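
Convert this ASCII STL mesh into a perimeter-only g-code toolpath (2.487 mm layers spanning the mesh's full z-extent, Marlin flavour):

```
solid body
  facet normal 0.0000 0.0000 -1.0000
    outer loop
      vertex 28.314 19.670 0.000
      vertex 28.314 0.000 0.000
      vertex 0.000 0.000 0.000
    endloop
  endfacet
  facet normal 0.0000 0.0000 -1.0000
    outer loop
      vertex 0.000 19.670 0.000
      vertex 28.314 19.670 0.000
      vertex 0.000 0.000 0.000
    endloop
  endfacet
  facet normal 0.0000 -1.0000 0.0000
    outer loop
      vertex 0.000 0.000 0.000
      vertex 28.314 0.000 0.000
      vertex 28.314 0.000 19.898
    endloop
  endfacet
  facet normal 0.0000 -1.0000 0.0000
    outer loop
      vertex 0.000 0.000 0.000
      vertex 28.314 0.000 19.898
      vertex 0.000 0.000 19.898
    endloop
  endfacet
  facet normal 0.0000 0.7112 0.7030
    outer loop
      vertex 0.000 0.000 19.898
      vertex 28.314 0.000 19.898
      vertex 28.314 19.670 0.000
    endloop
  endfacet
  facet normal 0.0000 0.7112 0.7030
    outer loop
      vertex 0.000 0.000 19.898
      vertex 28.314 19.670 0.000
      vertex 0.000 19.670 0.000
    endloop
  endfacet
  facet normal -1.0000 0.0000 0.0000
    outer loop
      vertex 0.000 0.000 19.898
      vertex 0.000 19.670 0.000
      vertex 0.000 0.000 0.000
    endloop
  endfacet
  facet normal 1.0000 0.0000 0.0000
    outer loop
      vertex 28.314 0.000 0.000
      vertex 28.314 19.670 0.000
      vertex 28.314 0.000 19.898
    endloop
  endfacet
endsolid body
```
; perimeter-only toolpath
G21 ; units = mm
G90 ; absolute positioning
G28 ; home
; layer 1
G0 Z2.487
G0 X0.000 Y0.000
G1 X28.314 Y0.000
G1 X28.314 Y17.211
G1 X0.000 Y17.211
G1 X0.000 Y0.000
; layer 2
G0 Z4.974
G0 X0.000 Y0.000
G1 X28.314 Y0.000
G1 X28.314 Y14.753
G1 X0.000 Y14.753
G1 X0.000 Y0.000
; layer 3
G0 Z7.462
G0 X0.000 Y0.000
G1 X28.314 Y0.000
G1 X28.314 Y12.294
G1 X0.000 Y12.294
G1 X0.000 Y0.000
; layer 4
G0 Z9.949
G0 X0.000 Y0.000
G1 X28.314 Y0.000
G1 X28.314 Y9.835
G1 X0.000 Y9.835
G1 X0.000 Y0.000
; layer 5
G0 Z12.436
G0 X0.000 Y0.000
G1 X28.314 Y0.000
G1 X28.314 Y7.376
G1 X0.000 Y7.376
G1 X0.000 Y0.000
; layer 6
G0 Z14.924
G0 X0.000 Y0.000
G1 X28.314 Y0.000
G1 X28.314 Y4.918
G1 X0.000 Y4.918
G1 X0.000 Y0.000
; layer 7
G0 Z17.411
G0 X0.000 Y0.000
G1 X28.314 Y0.000
G1 X28.314 Y2.459
G1 X0.000 Y2.459
G1 X0.000 Y0.000
M2 ; end

The solid is a wedge (ramp): 28.3 × 19.7 mm base, rising to 19.9 mm along the y=0 edge and sloping linearly to z=0 at y=19.7. Slicing at Δz = 2.487 mm — 8 equal slices spanning the solid's height, so layer i sits at z = i·h/8 — gives 7 non-empty perimeters. Each is a 4-segment closed polygon; G0 lifts to the layer z and rapids to the start vertex, then G1 traces the edges. The cross-section shrinks linearly with z (the slice at the apex is degenerate and omitted).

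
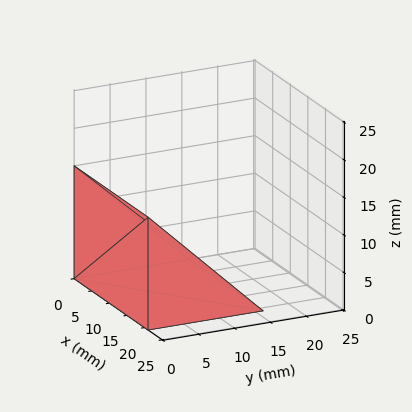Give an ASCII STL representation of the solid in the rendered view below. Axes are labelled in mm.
Reading the render: the shape is a wedge (ramp): 21 × 16 mm base, rising to 15 mm along the y=0 edge and sloping linearly to z=0 at y=16 (dimensions read to the nearest mm from the axis ticks). For the STL, each face is triangulated and given an outward normal.

solid part
  facet normal 0.0000 0.0000 -1.0000
    outer loop
      vertex 21.0 16.0 0.0
      vertex 21.0 0.0 0.0
      vertex 0.0 0.0 0.0
    endloop
  endfacet
  facet normal 0.0000 0.0000 -1.0000
    outer loop
      vertex 0.0 16.0 0.0
      vertex 21.0 16.0 0.0
      vertex 0.0 0.0 0.0
    endloop
  endfacet
  facet normal 0.0000 -1.0000 0.0000
    outer loop
      vertex 0.0 0.0 0.0
      vertex 21.0 0.0 0.0
      vertex 21.0 0.0 15.0
    endloop
  endfacet
  facet normal 0.0000 -1.0000 0.0000
    outer loop
      vertex 0.0 0.0 0.0
      vertex 21.0 0.0 15.0
      vertex 0.0 0.0 15.0
    endloop
  endfacet
  facet normal 0.0000 0.6839 0.7295
    outer loop
      vertex 0.0 0.0 15.0
      vertex 21.0 0.0 15.0
      vertex 21.0 16.0 0.0
    endloop
  endfacet
  facet normal 0.0000 0.6839 0.7295
    outer loop
      vertex 0.0 0.0 15.0
      vertex 21.0 16.0 0.0
      vertex 0.0 16.0 0.0
    endloop
  endfacet
  facet normal -1.0000 0.0000 0.0000
    outer loop
      vertex 0.0 0.0 15.0
      vertex 0.0 16.0 0.0
      vertex 0.0 0.0 0.0
    endloop
  endfacet
  facet normal 1.0000 0.0000 0.0000
    outer loop
      vertex 21.0 0.0 0.0
      vertex 21.0 16.0 0.0
      vertex 21.0 0.0 15.0
    endloop
  endfacet
endsolid part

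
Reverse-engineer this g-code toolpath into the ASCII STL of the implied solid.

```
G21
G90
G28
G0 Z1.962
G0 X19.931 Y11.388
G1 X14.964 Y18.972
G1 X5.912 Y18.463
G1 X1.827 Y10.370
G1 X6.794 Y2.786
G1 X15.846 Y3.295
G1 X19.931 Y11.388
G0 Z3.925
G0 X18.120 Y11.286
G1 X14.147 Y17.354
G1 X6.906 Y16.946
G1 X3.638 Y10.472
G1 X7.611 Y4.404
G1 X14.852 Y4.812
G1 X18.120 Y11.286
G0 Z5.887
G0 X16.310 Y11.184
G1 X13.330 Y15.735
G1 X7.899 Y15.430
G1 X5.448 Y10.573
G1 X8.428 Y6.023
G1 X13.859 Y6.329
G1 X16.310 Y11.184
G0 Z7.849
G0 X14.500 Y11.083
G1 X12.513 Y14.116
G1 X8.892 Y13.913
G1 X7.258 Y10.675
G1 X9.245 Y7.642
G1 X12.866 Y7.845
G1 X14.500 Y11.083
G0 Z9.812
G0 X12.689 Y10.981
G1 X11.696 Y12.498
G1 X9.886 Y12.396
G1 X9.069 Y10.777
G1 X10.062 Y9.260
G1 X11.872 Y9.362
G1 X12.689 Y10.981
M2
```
solid part
  facet normal 0.0000 0.0000 -1.0000
    outer loop
      vertex 4.919 19.980 0.000
      vertex 15.781 20.591 0.000
      vertex 21.741 11.490 0.000
    endloop
  endfacet
  facet normal 0.0000 0.0000 -1.0000
    outer loop
      vertex 0.017 10.268 0.000
      vertex 4.919 19.980 0.000
      vertex 21.741 11.490 0.000
    endloop
  endfacet
  facet normal 0.0000 0.0000 -1.0000
    outer loop
      vertex 5.977 1.167 0.000
      vertex 0.017 10.268 0.000
      vertex 21.741 11.490 0.000
    endloop
  endfacet
  facet normal 0.0000 0.0000 -1.0000
    outer loop
      vertex 16.839 1.778 0.000
      vertex 5.977 1.167 0.000
      vertex 21.741 11.490 0.000
    endloop
  endfacet
  facet normal 0.6532 0.4278 0.6248
    outer loop
      vertex 21.741 11.490 0.000
      vertex 15.781 20.591 0.000
      vertex 10.879 10.879 11.774
    endloop
  endfacet
  facet normal -0.0439 0.7796 0.6248
    outer loop
      vertex 15.781 20.591 0.000
      vertex 4.919 19.980 0.000
      vertex 10.879 10.879 11.774
    endloop
  endfacet
  facet normal -0.6970 0.3518 0.6248
    outer loop
      vertex 4.919 19.980 0.000
      vertex 0.017 10.268 0.000
      vertex 10.879 10.879 11.774
    endloop
  endfacet
  facet normal -0.6532 -0.4278 0.6248
    outer loop
      vertex 0.017 10.268 0.000
      vertex 5.977 1.167 0.000
      vertex 10.879 10.879 11.774
    endloop
  endfacet
  facet normal 0.0439 -0.7796 0.6248
    outer loop
      vertex 5.977 1.167 0.000
      vertex 16.839 1.778 0.000
      vertex 10.879 10.879 11.774
    endloop
  endfacet
  facet normal 0.6970 -0.3518 0.6248
    outer loop
      vertex 16.839 1.778 0.000
      vertex 21.741 11.490 0.000
      vertex 10.879 10.879 11.774
    endloop
  endfacet
endsolid part

The G0 Z moves step by Δz≈1.962 mm. The G1 loops shrink linearly with z, so the solid tapers from its base footprint up to z≈11.8. Closing with a flat bottom cap and the tapered top and triangulating gives 10 facets — a regular 6-sided pyramid, base circumscribed radius ≈ 10.9 mm, apex at z ≈ 11.8 mm.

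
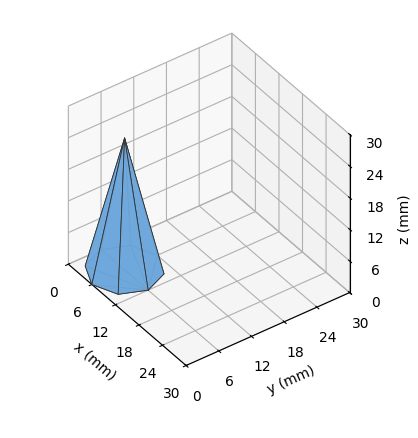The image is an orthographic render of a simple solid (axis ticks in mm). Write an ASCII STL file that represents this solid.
Reading the render: the shape is a regular 8-sided pyramid, base circumscribed radius ≈ 6 mm, apex at z ≈ 25 mm (dimensions read to the nearest mm from the axis ticks). For the STL, each face is triangulated and given an outward normal.

solid part
  facet normal 0.0000 0.0000 -1.0000
    outer loop
      vertex 6.0 12.0 0.0
      vertex 10.2 10.2 0.0
      vertex 12.0 6.0 0.0
    endloop
  endfacet
  facet normal 0.0000 0.0000 -1.0000
    outer loop
      vertex 1.8 10.2 0.0
      vertex 6.0 12.0 0.0
      vertex 12.0 6.0 0.0
    endloop
  endfacet
  facet normal 0.0000 0.0000 -1.0000
    outer loop
      vertex 0.0 6.0 0.0
      vertex 1.8 10.2 0.0
      vertex 12.0 6.0 0.0
    endloop
  endfacet
  facet normal 0.0000 0.0000 -1.0000
    outer loop
      vertex 1.8 1.8 0.0
      vertex 0.0 6.0 0.0
      vertex 12.0 6.0 0.0
    endloop
  endfacet
  facet normal 0.0000 0.0000 -1.0000
    outer loop
      vertex 6.0 0.0 0.0
      vertex 1.8 1.8 0.0
      vertex 12.0 6.0 0.0
    endloop
  endfacet
  facet normal 0.0000 0.0000 -1.0000
    outer loop
      vertex 10.2 1.8 0.0
      vertex 6.0 0.0 0.0
      vertex 12.0 6.0 0.0
    endloop
  endfacet
  facet normal 0.8976 0.3847 0.2154
    outer loop
      vertex 12.0 6.0 0.0
      vertex 10.2 10.2 0.0
      vertex 6.0 6.0 25.0
    endloop
  endfacet
  facet normal 0.3847 0.8976 0.2154
    outer loop
      vertex 10.2 10.2 0.0
      vertex 6.0 12.0 0.0
      vertex 6.0 6.0 25.0
    endloop
  endfacet
  facet normal -0.3847 0.8976 0.2154
    outer loop
      vertex 6.0 12.0 0.0
      vertex 1.8 10.2 0.0
      vertex 6.0 6.0 25.0
    endloop
  endfacet
  facet normal -0.8976 0.3847 0.2154
    outer loop
      vertex 1.8 10.2 0.0
      vertex 0.0 6.0 0.0
      vertex 6.0 6.0 25.0
    endloop
  endfacet
  facet normal -0.8976 -0.3847 0.2154
    outer loop
      vertex 0.0 6.0 0.0
      vertex 1.8 1.8 0.0
      vertex 6.0 6.0 25.0
    endloop
  endfacet
  facet normal -0.3847 -0.8976 0.2154
    outer loop
      vertex 1.8 1.8 0.0
      vertex 6.0 0.0 0.0
      vertex 6.0 6.0 25.0
    endloop
  endfacet
  facet normal 0.3847 -0.8976 0.2154
    outer loop
      vertex 6.0 0.0 0.0
      vertex 10.2 1.8 0.0
      vertex 6.0 6.0 25.0
    endloop
  endfacet
  facet normal 0.8976 -0.3847 0.2154
    outer loop
      vertex 10.2 1.8 0.0
      vertex 12.0 6.0 0.0
      vertex 6.0 6.0 25.0
    endloop
  endfacet
endsolid part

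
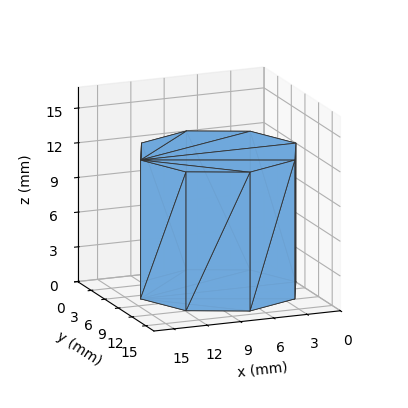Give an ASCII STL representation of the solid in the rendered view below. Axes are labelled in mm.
Reading the render: the shape is a regular 8-sided prism (a cylinder approximated with 8 flat sides), circumscribed radius ≈ 7 mm, height ≈ 12 mm (dimensions read to the nearest mm from the axis ticks). For the STL, each face is triangulated and given an outward normal.

solid part
  facet normal 0.0000 0.0000 -1.0000
    outer loop
      vertex 7.0 14.0 0.0
      vertex 11.9 11.9 0.0
      vertex 14.0 7.0 0.0
    endloop
  endfacet
  facet normal 0.0000 0.0000 -1.0000
    outer loop
      vertex 2.1 11.9 0.0
      vertex 7.0 14.0 0.0
      vertex 14.0 7.0 0.0
    endloop
  endfacet
  facet normal 0.0000 0.0000 -1.0000
    outer loop
      vertex 0.0 7.0 0.0
      vertex 2.1 11.9 0.0
      vertex 14.0 7.0 0.0
    endloop
  endfacet
  facet normal 0.0000 0.0000 -1.0000
    outer loop
      vertex 2.1 2.1 0.0
      vertex 0.0 7.0 0.0
      vertex 14.0 7.0 0.0
    endloop
  endfacet
  facet normal 0.0000 0.0000 -1.0000
    outer loop
      vertex 7.0 0.0 0.0
      vertex 2.1 2.1 0.0
      vertex 14.0 7.0 0.0
    endloop
  endfacet
  facet normal 0.0000 0.0000 -1.0000
    outer loop
      vertex 11.9 2.1 0.0
      vertex 7.0 0.0 0.0
      vertex 14.0 7.0 0.0
    endloop
  endfacet
  facet normal 0.0000 0.0000 1.0000
    outer loop
      vertex 14.0 7.0 12.0
      vertex 11.9 11.9 12.0
      vertex 7.0 14.0 12.0
    endloop
  endfacet
  facet normal 0.0000 0.0000 1.0000
    outer loop
      vertex 14.0 7.0 12.0
      vertex 7.0 14.0 12.0
      vertex 2.1 11.9 12.0
    endloop
  endfacet
  facet normal 0.0000 0.0000 1.0000
    outer loop
      vertex 14.0 7.0 12.0
      vertex 2.1 11.9 12.0
      vertex 0.0 7.0 12.0
    endloop
  endfacet
  facet normal 0.0000 0.0000 1.0000
    outer loop
      vertex 14.0 7.0 12.0
      vertex 0.0 7.0 12.0
      vertex 2.1 2.1 12.0
    endloop
  endfacet
  facet normal 0.0000 0.0000 1.0000
    outer loop
      vertex 14.0 7.0 12.0
      vertex 2.1 2.1 12.0
      vertex 7.0 0.0 12.0
    endloop
  endfacet
  facet normal 0.0000 0.0000 1.0000
    outer loop
      vertex 14.0 7.0 12.0
      vertex 7.0 0.0 12.0
      vertex 11.9 2.1 12.0
    endloop
  endfacet
  facet normal 0.9191 0.3939 0.0000
    outer loop
      vertex 14.0 7.0 0.0
      vertex 11.9 11.9 0.0
      vertex 11.9 11.9 12.0
    endloop
  endfacet
  facet normal 0.9191 0.3939 0.0000
    outer loop
      vertex 14.0 7.0 0.0
      vertex 11.9 11.9 12.0
      vertex 14.0 7.0 12.0
    endloop
  endfacet
  facet normal 0.3939 0.9191 0.0000
    outer loop
      vertex 11.9 11.9 0.0
      vertex 7.0 14.0 0.0
      vertex 7.0 14.0 12.0
    endloop
  endfacet
  facet normal 0.3939 0.9191 0.0000
    outer loop
      vertex 11.9 11.9 0.0
      vertex 7.0 14.0 12.0
      vertex 11.9 11.9 12.0
    endloop
  endfacet
  facet normal -0.3939 0.9191 0.0000
    outer loop
      vertex 7.0 14.0 0.0
      vertex 2.1 11.9 0.0
      vertex 2.1 11.9 12.0
    endloop
  endfacet
  facet normal -0.3939 0.9191 0.0000
    outer loop
      vertex 7.0 14.0 0.0
      vertex 2.1 11.9 12.0
      vertex 7.0 14.0 12.0
    endloop
  endfacet
  facet normal -0.9191 0.3939 0.0000
    outer loop
      vertex 2.1 11.9 0.0
      vertex 0.0 7.0 0.0
      vertex 0.0 7.0 12.0
    endloop
  endfacet
  facet normal -0.9191 0.3939 0.0000
    outer loop
      vertex 2.1 11.9 0.0
      vertex 0.0 7.0 12.0
      vertex 2.1 11.9 12.0
    endloop
  endfacet
  facet normal -0.9191 -0.3939 0.0000
    outer loop
      vertex 0.0 7.0 0.0
      vertex 2.1 2.1 0.0
      vertex 2.1 2.1 12.0
    endloop
  endfacet
  facet normal -0.9191 -0.3939 0.0000
    outer loop
      vertex 0.0 7.0 0.0
      vertex 2.1 2.1 12.0
      vertex 0.0 7.0 12.0
    endloop
  endfacet
  facet normal -0.3939 -0.9191 0.0000
    outer loop
      vertex 2.1 2.1 0.0
      vertex 7.0 0.0 0.0
      vertex 7.0 0.0 12.0
    endloop
  endfacet
  facet normal -0.3939 -0.9191 0.0000
    outer loop
      vertex 2.1 2.1 0.0
      vertex 7.0 0.0 12.0
      vertex 2.1 2.1 12.0
    endloop
  endfacet
  facet normal 0.3939 -0.9191 0.0000
    outer loop
      vertex 7.0 0.0 0.0
      vertex 11.9 2.1 0.0
      vertex 11.9 2.1 12.0
    endloop
  endfacet
  facet normal 0.3939 -0.9191 0.0000
    outer loop
      vertex 7.0 0.0 0.0
      vertex 11.9 2.1 12.0
      vertex 7.0 0.0 12.0
    endloop
  endfacet
  facet normal 0.9191 -0.3939 0.0000
    outer loop
      vertex 11.9 2.1 0.0
      vertex 14.0 7.0 0.0
      vertex 14.0 7.0 12.0
    endloop
  endfacet
  facet normal 0.9191 -0.3939 0.0000
    outer loop
      vertex 11.9 2.1 0.0
      vertex 14.0 7.0 12.0
      vertex 11.9 2.1 12.0
    endloop
  endfacet
endsolid part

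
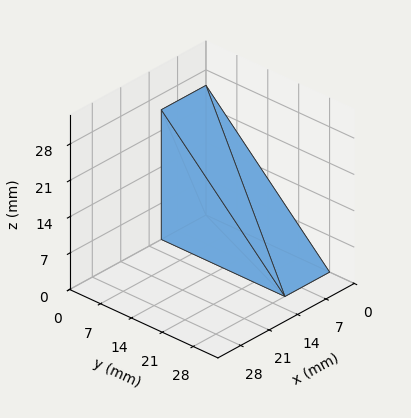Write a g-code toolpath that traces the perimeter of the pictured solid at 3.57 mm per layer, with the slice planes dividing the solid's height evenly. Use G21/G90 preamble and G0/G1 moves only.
Reading the render: the shape is a wedge (ramp): 11 × 28 mm base, rising to 25 mm along the y=0 edge and sloping linearly to z=0 at y=28 (dimensions read to the nearest mm from the axis ticks). For the g-code, the solid's height is divided into equal slices at the stated Δz and each level perimeter traced with G1 moves after a G0 lift.

; perimeter-only toolpath
G21 ; units = mm
G90 ; absolute positioning
G28 ; home
; layer 1
G0 Z3.57
G0 X0.00 Y0.00
G1 X11.00 Y0.00
G1 X11.00 Y24.00
G1 X0.00 Y24.00
G1 X0.00 Y0.00
; layer 2
G0 Z7.14
G0 X0.00 Y0.00
G1 X11.00 Y0.00
G1 X11.00 Y20.00
G1 X0.00 Y20.00
G1 X0.00 Y0.00
; layer 3
G0 Z10.71
G0 X0.00 Y0.00
G1 X11.00 Y0.00
G1 X11.00 Y16.00
G1 X0.00 Y16.00
G1 X0.00 Y0.00
; layer 4
G0 Z14.29
G0 X0.00 Y0.00
G1 X11.00 Y0.00
G1 X11.00 Y12.00
G1 X0.00 Y12.00
G1 X0.00 Y0.00
; layer 5
G0 Z17.86
G0 X0.00 Y0.00
G1 X11.00 Y0.00
G1 X11.00 Y8.00
G1 X0.00 Y8.00
G1 X0.00 Y0.00
; layer 6
G0 Z21.43
G0 X0.00 Y0.00
G1 X11.00 Y0.00
G1 X11.00 Y4.00
G1 X0.00 Y4.00
G1 X0.00 Y0.00
M2 ; end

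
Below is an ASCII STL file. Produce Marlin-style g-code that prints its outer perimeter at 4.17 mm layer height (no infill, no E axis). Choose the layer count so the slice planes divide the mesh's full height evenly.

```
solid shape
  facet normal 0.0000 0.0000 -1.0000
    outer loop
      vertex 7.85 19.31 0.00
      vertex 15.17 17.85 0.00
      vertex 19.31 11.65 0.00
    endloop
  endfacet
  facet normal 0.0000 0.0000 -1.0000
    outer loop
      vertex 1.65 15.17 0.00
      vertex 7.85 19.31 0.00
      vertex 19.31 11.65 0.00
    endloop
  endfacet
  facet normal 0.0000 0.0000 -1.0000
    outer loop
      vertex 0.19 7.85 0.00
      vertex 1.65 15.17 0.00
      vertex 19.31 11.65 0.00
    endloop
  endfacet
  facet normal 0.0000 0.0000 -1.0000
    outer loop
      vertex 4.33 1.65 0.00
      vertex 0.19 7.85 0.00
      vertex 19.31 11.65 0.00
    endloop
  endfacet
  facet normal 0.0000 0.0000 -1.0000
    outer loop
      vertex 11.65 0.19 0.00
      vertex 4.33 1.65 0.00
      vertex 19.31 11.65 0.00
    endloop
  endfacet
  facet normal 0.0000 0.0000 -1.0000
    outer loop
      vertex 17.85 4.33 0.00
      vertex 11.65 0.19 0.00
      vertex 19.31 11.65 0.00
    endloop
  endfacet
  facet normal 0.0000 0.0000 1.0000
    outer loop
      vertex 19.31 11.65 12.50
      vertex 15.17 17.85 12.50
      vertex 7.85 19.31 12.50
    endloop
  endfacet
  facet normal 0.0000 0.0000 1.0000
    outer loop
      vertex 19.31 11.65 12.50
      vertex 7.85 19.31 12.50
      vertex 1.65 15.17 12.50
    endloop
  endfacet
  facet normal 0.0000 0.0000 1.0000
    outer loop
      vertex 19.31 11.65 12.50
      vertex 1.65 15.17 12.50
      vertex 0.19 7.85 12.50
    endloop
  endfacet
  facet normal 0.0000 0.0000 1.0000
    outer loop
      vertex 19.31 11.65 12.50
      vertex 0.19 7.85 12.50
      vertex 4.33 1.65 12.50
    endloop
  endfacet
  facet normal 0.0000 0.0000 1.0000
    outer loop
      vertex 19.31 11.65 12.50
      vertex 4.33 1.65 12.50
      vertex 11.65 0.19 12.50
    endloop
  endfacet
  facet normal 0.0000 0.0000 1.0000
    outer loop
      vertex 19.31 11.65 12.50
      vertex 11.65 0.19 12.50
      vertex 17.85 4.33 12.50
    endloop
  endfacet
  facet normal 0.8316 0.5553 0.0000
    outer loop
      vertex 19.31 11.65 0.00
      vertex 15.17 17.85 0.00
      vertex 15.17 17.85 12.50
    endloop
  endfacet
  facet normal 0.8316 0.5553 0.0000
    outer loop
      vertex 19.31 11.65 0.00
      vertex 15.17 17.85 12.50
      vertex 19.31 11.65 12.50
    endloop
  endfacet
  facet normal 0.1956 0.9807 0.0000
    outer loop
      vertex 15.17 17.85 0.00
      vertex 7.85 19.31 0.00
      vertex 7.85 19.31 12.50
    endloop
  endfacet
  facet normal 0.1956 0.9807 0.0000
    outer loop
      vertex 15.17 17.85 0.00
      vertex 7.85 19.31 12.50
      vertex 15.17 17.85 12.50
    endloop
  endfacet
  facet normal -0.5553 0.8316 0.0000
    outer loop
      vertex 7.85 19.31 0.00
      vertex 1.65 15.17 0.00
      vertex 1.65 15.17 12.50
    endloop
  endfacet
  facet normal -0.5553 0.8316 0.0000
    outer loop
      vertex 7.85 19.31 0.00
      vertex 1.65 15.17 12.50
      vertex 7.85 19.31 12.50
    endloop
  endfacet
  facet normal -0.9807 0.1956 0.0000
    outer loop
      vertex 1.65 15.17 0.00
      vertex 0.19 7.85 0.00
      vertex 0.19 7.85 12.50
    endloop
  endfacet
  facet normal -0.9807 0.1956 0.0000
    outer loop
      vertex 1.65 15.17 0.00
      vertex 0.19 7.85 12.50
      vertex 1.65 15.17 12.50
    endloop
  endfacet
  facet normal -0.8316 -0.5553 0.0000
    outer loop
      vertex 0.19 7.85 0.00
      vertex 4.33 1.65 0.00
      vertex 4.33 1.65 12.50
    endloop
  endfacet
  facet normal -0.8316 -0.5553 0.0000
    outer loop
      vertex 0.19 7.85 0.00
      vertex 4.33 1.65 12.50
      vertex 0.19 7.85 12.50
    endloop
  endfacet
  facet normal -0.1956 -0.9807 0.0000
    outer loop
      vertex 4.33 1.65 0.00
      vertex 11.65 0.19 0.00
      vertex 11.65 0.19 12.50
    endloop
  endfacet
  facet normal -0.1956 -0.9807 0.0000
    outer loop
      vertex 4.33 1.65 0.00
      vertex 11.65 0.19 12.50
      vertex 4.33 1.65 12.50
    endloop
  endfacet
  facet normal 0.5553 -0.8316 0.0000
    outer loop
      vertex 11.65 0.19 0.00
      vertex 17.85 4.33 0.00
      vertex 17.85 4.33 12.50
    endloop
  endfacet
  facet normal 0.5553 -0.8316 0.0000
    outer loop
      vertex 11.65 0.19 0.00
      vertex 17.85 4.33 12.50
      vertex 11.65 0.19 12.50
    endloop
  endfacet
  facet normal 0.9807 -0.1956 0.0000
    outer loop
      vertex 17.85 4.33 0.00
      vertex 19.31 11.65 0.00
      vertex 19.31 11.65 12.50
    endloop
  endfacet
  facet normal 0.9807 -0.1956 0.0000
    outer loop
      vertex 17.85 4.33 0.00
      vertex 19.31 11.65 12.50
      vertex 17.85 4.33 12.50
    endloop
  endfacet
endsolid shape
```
; perimeter-only toolpath
G21 ; units = mm
G90 ; absolute positioning
G28 ; home
; layer 1
G0 Z4.17
G0 X19.31 Y11.65
G1 X15.17 Y17.85
G1 X7.85 Y19.31
G1 X1.65 Y15.17
G1 X0.19 Y7.85
G1 X4.33 Y1.65
G1 X11.65 Y0.19
G1 X17.85 Y4.33
G1 X19.31 Y11.65
; layer 2
G0 Z8.33
G0 X19.31 Y11.65
G1 X15.17 Y17.85
G1 X7.85 Y19.31
G1 X1.65 Y15.17
G1 X0.19 Y7.85
G1 X4.33 Y1.65
G1 X11.65 Y0.19
G1 X17.85 Y4.33
G1 X19.31 Y11.65
; layer 3
G0 Z12.50
G0 X19.31 Y11.65
G1 X15.17 Y17.85
G1 X7.85 Y19.31
G1 X1.65 Y15.17
G1 X0.19 Y7.85
G1 X4.33 Y1.65
G1 X11.65 Y0.19
G1 X17.85 Y4.33
G1 X19.31 Y11.65
M2 ; end

The solid is a regular 8-sided prism (a cylinder approximated with 8 flat sides), circumscribed radius ≈ 9.75 mm, height ≈ 12.5 mm. Slicing at Δz = 4.17 mm — 3 equal slices spanning the solid's height, so layer i sits at z = i·h/3 — gives 3 non-empty perimeters. Each is a 8-segment closed polygon; G0 lifts to the layer z and rapids to the start vertex, then G1 traces the edges.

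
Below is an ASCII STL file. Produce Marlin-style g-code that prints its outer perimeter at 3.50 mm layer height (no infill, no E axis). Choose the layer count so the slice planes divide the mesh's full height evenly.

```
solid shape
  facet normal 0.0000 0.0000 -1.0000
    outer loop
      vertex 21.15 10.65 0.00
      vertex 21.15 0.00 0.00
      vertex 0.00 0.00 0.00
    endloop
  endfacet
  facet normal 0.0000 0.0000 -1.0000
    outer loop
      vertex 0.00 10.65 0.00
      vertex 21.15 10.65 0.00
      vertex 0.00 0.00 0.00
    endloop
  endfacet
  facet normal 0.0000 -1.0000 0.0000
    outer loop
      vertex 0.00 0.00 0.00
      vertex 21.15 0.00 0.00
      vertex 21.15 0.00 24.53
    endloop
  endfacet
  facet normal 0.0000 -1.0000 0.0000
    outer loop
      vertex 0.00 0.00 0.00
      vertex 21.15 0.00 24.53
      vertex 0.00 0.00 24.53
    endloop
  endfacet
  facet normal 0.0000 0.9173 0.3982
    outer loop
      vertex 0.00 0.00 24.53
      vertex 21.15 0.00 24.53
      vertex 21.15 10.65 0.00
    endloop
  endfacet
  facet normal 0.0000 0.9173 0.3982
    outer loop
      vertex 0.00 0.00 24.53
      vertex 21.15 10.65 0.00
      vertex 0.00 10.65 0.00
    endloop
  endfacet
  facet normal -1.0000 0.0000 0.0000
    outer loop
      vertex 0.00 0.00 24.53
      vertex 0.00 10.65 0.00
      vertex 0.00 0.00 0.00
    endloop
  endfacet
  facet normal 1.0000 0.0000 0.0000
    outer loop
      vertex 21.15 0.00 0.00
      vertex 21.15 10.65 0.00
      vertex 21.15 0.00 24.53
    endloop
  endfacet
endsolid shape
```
; perimeter-only toolpath
G21 ; units = mm
G90 ; absolute positioning
G28 ; home
; layer 1
G0 Z3.50
G0 X0.00 Y0.00
G1 X21.15 Y0.00
G1 X21.15 Y9.13
G1 X0.00 Y9.13
G1 X0.00 Y0.00
; layer 2
G0 Z7.01
G0 X0.00 Y0.00
G1 X21.15 Y0.00
G1 X21.15 Y7.61
G1 X0.00 Y7.61
G1 X0.00 Y0.00
; layer 3
G0 Z10.51
G0 X0.00 Y0.00
G1 X21.15 Y0.00
G1 X21.15 Y6.09
G1 X0.00 Y6.09
G1 X0.00 Y0.00
; layer 4
G0 Z14.02
G0 X0.00 Y0.00
G1 X21.15 Y0.00
G1 X21.15 Y4.56
G1 X0.00 Y4.56
G1 X0.00 Y0.00
; layer 5
G0 Z17.52
G0 X0.00 Y0.00
G1 X21.15 Y0.00
G1 X21.15 Y3.04
G1 X0.00 Y3.04
G1 X0.00 Y0.00
; layer 6
G0 Z21.03
G0 X0.00 Y0.00
G1 X21.15 Y0.00
G1 X21.15 Y1.52
G1 X0.00 Y1.52
G1 X0.00 Y0.00
M2 ; end

The solid is a wedge (ramp): 21.1 × 10.7 mm base, rising to 24.5 mm along the y=0 edge and sloping linearly to z=0 at y=10.7. Slicing at Δz = 3.50 mm — 7 equal slices spanning the solid's height, so layer i sits at z = i·h/7 — gives 6 non-empty perimeters. Each is a 4-segment closed polygon; G0 lifts to the layer z and rapids to the start vertex, then G1 traces the edges. The cross-section shrinks linearly with z (the slice at the apex is degenerate and omitted).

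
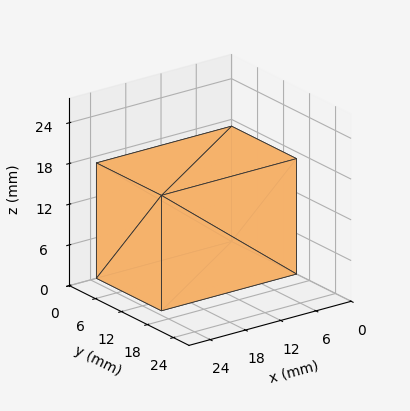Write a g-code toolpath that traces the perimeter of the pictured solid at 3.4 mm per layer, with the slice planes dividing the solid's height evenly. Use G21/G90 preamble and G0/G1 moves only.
Reading the render: the shape is a rectangular box, roughly 23 × 15 mm footprint and 17 mm tall (dimensions read to the nearest mm from the axis ticks). For the g-code, the solid's height is divided into equal slices at the stated Δz and each level perimeter traced with G1 moves after a G0 lift.

; perimeter-only toolpath
G21 ; units = mm
G90 ; absolute positioning
G28 ; home
; layer 1
G0 Z3.4
G0 X0.0 Y0.0
G1 X23.0 Y0.0
G1 X23.0 Y15.0
G1 X0.0 Y15.0
G1 X0.0 Y0.0
; layer 2
G0 Z6.8
G0 X0.0 Y0.0
G1 X23.0 Y0.0
G1 X23.0 Y15.0
G1 X0.0 Y15.0
G1 X0.0 Y0.0
; layer 3
G0 Z10.2
G0 X0.0 Y0.0
G1 X23.0 Y0.0
G1 X23.0 Y15.0
G1 X0.0 Y15.0
G1 X0.0 Y0.0
; layer 4
G0 Z13.6
G0 X0.0 Y0.0
G1 X23.0 Y0.0
G1 X23.0 Y15.0
G1 X0.0 Y15.0
G1 X0.0 Y0.0
; layer 5
G0 Z17.0
G0 X0.0 Y0.0
G1 X23.0 Y0.0
G1 X23.0 Y15.0
G1 X0.0 Y15.0
G1 X0.0 Y0.0
M2 ; end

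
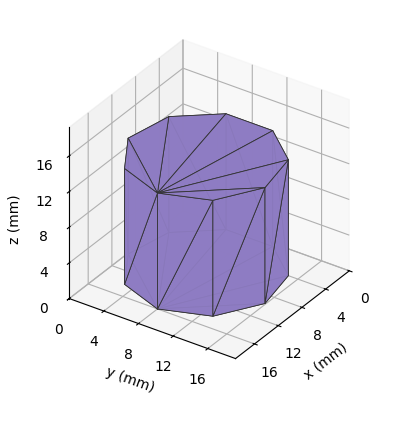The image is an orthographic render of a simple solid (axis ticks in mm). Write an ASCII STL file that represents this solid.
Reading the render: the shape is a regular 9-sided prism (a cylinder approximated with 9 flat sides), circumscribed radius ≈ 8 mm, height ≈ 13 mm (dimensions read to the nearest mm from the axis ticks). For the STL, each face is triangulated and given an outward normal.

solid part
  facet normal 0.0000 0.0000 -1.0000
    outer loop
      vertex 9.4 15.9 0.0
      vertex 14.1 13.1 0.0
      vertex 16.0 8.0 0.0
    endloop
  endfacet
  facet normal 0.0000 0.0000 -1.0000
    outer loop
      vertex 4.0 14.9 0.0
      vertex 9.4 15.9 0.0
      vertex 16.0 8.0 0.0
    endloop
  endfacet
  facet normal 0.0000 0.0000 -1.0000
    outer loop
      vertex 0.5 10.7 0.0
      vertex 4.0 14.9 0.0
      vertex 16.0 8.0 0.0
    endloop
  endfacet
  facet normal 0.0000 0.0000 -1.0000
    outer loop
      vertex 0.5 5.3 0.0
      vertex 0.5 10.7 0.0
      vertex 16.0 8.0 0.0
    endloop
  endfacet
  facet normal 0.0000 0.0000 -1.0000
    outer loop
      vertex 4.0 1.1 0.0
      vertex 0.5 5.3 0.0
      vertex 16.0 8.0 0.0
    endloop
  endfacet
  facet normal 0.0000 0.0000 -1.0000
    outer loop
      vertex 9.4 0.1 0.0
      vertex 4.0 1.1 0.0
      vertex 16.0 8.0 0.0
    endloop
  endfacet
  facet normal 0.0000 0.0000 -1.0000
    outer loop
      vertex 14.1 2.9 0.0
      vertex 9.4 0.1 0.0
      vertex 16.0 8.0 0.0
    endloop
  endfacet
  facet normal 0.0000 0.0000 1.0000
    outer loop
      vertex 16.0 8.0 13.0
      vertex 14.1 13.1 13.0
      vertex 9.4 15.9 13.0
    endloop
  endfacet
  facet normal 0.0000 0.0000 1.0000
    outer loop
      vertex 16.0 8.0 13.0
      vertex 9.4 15.9 13.0
      vertex 4.0 14.9 13.0
    endloop
  endfacet
  facet normal 0.0000 0.0000 1.0000
    outer loop
      vertex 16.0 8.0 13.0
      vertex 4.0 14.9 13.0
      vertex 0.5 10.7 13.0
    endloop
  endfacet
  facet normal 0.0000 0.0000 1.0000
    outer loop
      vertex 16.0 8.0 13.0
      vertex 0.5 10.7 13.0
      vertex 0.5 5.3 13.0
    endloop
  endfacet
  facet normal 0.0000 0.0000 1.0000
    outer loop
      vertex 16.0 8.0 13.0
      vertex 0.5 5.3 13.0
      vertex 4.0 1.1 13.0
    endloop
  endfacet
  facet normal 0.0000 0.0000 1.0000
    outer loop
      vertex 16.0 8.0 13.0
      vertex 4.0 1.1 13.0
      vertex 9.4 0.1 13.0
    endloop
  endfacet
  facet normal 0.0000 0.0000 1.0000
    outer loop
      vertex 16.0 8.0 13.0
      vertex 9.4 0.1 13.0
      vertex 14.1 2.9 13.0
    endloop
  endfacet
  facet normal 0.9371 0.3491 0.0000
    outer loop
      vertex 16.0 8.0 0.0
      vertex 14.1 13.1 0.0
      vertex 14.1 13.1 13.0
    endloop
  endfacet
  facet normal 0.9371 0.3491 0.0000
    outer loop
      vertex 16.0 8.0 0.0
      vertex 14.1 13.1 13.0
      vertex 16.0 8.0 13.0
    endloop
  endfacet
  facet normal 0.5118 0.8591 0.0000
    outer loop
      vertex 14.1 13.1 0.0
      vertex 9.4 15.9 0.0
      vertex 9.4 15.9 13.0
    endloop
  endfacet
  facet normal 0.5118 0.8591 0.0000
    outer loop
      vertex 14.1 13.1 0.0
      vertex 9.4 15.9 13.0
      vertex 14.1 13.1 13.0
    endloop
  endfacet
  facet normal -0.1821 0.9833 0.0000
    outer loop
      vertex 9.4 15.9 0.0
      vertex 4.0 14.9 0.0
      vertex 4.0 14.9 13.0
    endloop
  endfacet
  facet normal -0.1821 0.9833 0.0000
    outer loop
      vertex 9.4 15.9 0.0
      vertex 4.0 14.9 13.0
      vertex 9.4 15.9 13.0
    endloop
  endfacet
  facet normal -0.7682 0.6402 0.0000
    outer loop
      vertex 4.0 14.9 0.0
      vertex 0.5 10.7 0.0
      vertex 0.5 10.7 13.0
    endloop
  endfacet
  facet normal -0.7682 0.6402 0.0000
    outer loop
      vertex 4.0 14.9 0.0
      vertex 0.5 10.7 13.0
      vertex 4.0 14.9 13.0
    endloop
  endfacet
  facet normal -1.0000 0.0000 0.0000
    outer loop
      vertex 0.5 10.7 0.0
      vertex 0.5 5.3 0.0
      vertex 0.5 5.3 13.0
    endloop
  endfacet
  facet normal -1.0000 0.0000 0.0000
    outer loop
      vertex 0.5 10.7 0.0
      vertex 0.5 5.3 13.0
      vertex 0.5 10.7 13.0
    endloop
  endfacet
  facet normal -0.7682 -0.6402 0.0000
    outer loop
      vertex 0.5 5.3 0.0
      vertex 4.0 1.1 0.0
      vertex 4.0 1.1 13.0
    endloop
  endfacet
  facet normal -0.7682 -0.6402 0.0000
    outer loop
      vertex 0.5 5.3 0.0
      vertex 4.0 1.1 13.0
      vertex 0.5 5.3 13.0
    endloop
  endfacet
  facet normal -0.1821 -0.9833 0.0000
    outer loop
      vertex 4.0 1.1 0.0
      vertex 9.4 0.1 0.0
      vertex 9.4 0.1 13.0
    endloop
  endfacet
  facet normal -0.1821 -0.9833 0.0000
    outer loop
      vertex 4.0 1.1 0.0
      vertex 9.4 0.1 13.0
      vertex 4.0 1.1 13.0
    endloop
  endfacet
  facet normal 0.5118 -0.8591 0.0000
    outer loop
      vertex 9.4 0.1 0.0
      vertex 14.1 2.9 0.0
      vertex 14.1 2.9 13.0
    endloop
  endfacet
  facet normal 0.5118 -0.8591 0.0000
    outer loop
      vertex 9.4 0.1 0.0
      vertex 14.1 2.9 13.0
      vertex 9.4 0.1 13.0
    endloop
  endfacet
  facet normal 0.9371 -0.3491 0.0000
    outer loop
      vertex 14.1 2.9 0.0
      vertex 16.0 8.0 0.0
      vertex 16.0 8.0 13.0
    endloop
  endfacet
  facet normal 0.9371 -0.3491 0.0000
    outer loop
      vertex 14.1 2.9 0.0
      vertex 16.0 8.0 13.0
      vertex 14.1 2.9 13.0
    endloop
  endfacet
endsolid part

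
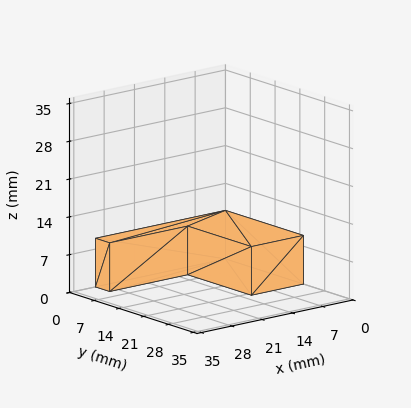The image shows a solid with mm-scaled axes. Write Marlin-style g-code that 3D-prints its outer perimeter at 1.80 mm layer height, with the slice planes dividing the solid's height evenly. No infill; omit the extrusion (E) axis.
Reading the render: the shape is an L-shaped prism: outer 30 × 22 mm, arm thicknesses ≈ 4 mm (horizontal) and 12 mm (vertical), extruded 9 mm in z (dimensions read to the nearest mm from the axis ticks). For the g-code, the solid's height is divided into equal slices at the stated Δz and each level perimeter traced with G1 moves after a G0 lift.

; perimeter-only toolpath
G21 ; units = mm
G90 ; absolute positioning
G28 ; home
; layer 1
G0 Z1.80
G0 X0.00 Y0.00
G1 X30.00 Y0.00
G1 X30.00 Y4.00
G1 X12.00 Y4.00
G1 X12.00 Y22.00
G1 X0.00 Y22.00
G1 X0.00 Y0.00
; layer 2
G0 Z3.60
G0 X0.00 Y0.00
G1 X30.00 Y0.00
G1 X30.00 Y4.00
G1 X12.00 Y4.00
G1 X12.00 Y22.00
G1 X0.00 Y22.00
G1 X0.00 Y0.00
; layer 3
G0 Z5.40
G0 X0.00 Y0.00
G1 X30.00 Y0.00
G1 X30.00 Y4.00
G1 X12.00 Y4.00
G1 X12.00 Y22.00
G1 X0.00 Y22.00
G1 X0.00 Y0.00
; layer 4
G0 Z7.20
G0 X0.00 Y0.00
G1 X30.00 Y0.00
G1 X30.00 Y4.00
G1 X12.00 Y4.00
G1 X12.00 Y22.00
G1 X0.00 Y22.00
G1 X0.00 Y0.00
; layer 5
G0 Z9.00
G0 X0.00 Y0.00
G1 X30.00 Y0.00
G1 X30.00 Y4.00
G1 X12.00 Y4.00
G1 X12.00 Y22.00
G1 X0.00 Y22.00
G1 X0.00 Y0.00
M2 ; end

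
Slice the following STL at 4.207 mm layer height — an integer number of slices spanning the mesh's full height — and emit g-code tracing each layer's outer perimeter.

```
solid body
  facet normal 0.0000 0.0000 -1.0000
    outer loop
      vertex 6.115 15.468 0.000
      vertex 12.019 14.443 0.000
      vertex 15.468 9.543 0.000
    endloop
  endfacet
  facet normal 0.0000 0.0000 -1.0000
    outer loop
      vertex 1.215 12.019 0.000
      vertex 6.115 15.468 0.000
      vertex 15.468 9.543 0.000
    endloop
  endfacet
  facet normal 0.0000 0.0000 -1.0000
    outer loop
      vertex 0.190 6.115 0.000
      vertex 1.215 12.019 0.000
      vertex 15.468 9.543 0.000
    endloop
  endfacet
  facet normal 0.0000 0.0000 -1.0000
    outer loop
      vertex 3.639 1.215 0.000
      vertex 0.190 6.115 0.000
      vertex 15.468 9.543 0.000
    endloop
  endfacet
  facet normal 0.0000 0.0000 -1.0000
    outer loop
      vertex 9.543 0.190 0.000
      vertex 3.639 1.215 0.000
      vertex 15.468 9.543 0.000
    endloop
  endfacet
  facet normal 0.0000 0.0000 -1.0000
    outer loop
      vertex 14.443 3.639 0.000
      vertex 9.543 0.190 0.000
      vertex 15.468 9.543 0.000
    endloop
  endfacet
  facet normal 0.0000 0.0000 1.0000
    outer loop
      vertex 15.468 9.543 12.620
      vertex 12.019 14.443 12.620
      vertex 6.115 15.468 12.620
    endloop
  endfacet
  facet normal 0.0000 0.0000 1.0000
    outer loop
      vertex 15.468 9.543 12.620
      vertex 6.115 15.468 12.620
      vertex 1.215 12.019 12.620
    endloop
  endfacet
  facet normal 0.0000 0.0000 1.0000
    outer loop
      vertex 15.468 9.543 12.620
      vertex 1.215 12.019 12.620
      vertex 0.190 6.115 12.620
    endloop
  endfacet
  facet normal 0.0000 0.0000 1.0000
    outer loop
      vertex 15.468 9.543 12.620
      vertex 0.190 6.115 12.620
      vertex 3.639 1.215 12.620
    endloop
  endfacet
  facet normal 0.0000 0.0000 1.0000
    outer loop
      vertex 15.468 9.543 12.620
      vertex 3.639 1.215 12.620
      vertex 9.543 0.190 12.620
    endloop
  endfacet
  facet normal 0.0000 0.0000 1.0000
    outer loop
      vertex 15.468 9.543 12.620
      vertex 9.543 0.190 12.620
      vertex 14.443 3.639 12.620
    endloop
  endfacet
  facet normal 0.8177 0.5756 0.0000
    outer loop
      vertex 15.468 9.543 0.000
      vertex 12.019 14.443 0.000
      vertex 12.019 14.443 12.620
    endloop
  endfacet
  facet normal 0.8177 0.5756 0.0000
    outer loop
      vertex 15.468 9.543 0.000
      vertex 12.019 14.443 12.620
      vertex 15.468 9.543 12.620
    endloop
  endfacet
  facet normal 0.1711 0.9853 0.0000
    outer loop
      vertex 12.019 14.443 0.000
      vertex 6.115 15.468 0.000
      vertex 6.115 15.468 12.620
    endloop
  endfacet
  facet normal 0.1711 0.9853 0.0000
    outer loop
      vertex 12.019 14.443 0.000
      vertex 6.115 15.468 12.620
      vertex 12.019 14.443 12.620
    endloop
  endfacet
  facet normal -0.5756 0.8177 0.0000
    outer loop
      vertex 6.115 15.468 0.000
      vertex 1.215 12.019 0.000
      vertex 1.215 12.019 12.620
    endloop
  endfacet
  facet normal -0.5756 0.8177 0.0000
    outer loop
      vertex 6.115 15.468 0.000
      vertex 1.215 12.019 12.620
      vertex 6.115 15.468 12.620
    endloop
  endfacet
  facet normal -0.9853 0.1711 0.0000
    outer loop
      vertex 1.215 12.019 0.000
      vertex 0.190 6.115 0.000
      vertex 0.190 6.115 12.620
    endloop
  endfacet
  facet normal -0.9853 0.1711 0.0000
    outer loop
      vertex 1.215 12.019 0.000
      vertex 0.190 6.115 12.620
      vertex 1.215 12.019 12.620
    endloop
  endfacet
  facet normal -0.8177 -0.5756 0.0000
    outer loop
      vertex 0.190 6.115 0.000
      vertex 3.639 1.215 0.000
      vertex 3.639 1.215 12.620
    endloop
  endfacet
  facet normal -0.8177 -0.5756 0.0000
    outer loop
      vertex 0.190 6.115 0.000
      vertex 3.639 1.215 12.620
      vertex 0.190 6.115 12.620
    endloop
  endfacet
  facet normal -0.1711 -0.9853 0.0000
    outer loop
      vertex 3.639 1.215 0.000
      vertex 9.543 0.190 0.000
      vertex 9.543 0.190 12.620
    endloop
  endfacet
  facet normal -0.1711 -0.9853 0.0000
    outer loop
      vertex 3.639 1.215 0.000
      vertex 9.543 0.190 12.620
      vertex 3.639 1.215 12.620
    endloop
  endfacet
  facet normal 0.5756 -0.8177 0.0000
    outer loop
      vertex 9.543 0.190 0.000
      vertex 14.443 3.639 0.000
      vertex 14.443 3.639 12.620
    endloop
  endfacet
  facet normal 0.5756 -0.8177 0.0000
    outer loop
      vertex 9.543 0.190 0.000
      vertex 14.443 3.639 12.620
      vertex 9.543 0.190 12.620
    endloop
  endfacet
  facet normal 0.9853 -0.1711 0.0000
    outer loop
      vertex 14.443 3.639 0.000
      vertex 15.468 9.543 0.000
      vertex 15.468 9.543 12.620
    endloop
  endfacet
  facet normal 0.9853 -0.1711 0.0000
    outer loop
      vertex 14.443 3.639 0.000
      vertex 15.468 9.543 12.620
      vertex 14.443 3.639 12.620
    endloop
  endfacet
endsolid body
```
; perimeter-only toolpath
G21 ; units = mm
G90 ; absolute positioning
G28 ; home
; layer 1
G0 Z4.207
G0 X15.468 Y9.543
G1 X12.019 Y14.443
G1 X6.115 Y15.468
G1 X1.215 Y12.019
G1 X0.190 Y6.115
G1 X3.639 Y1.215
G1 X9.543 Y0.190
G1 X14.443 Y3.639
G1 X15.468 Y9.543
; layer 2
G0 Z8.413
G0 X15.468 Y9.543
G1 X12.019 Y14.443
G1 X6.115 Y15.468
G1 X1.215 Y12.019
G1 X0.190 Y6.115
G1 X3.639 Y1.215
G1 X9.543 Y0.190
G1 X14.443 Y3.639
G1 X15.468 Y9.543
; layer 3
G0 Z12.620
G0 X15.468 Y9.543
G1 X12.019 Y14.443
G1 X6.115 Y15.468
G1 X1.215 Y12.019
G1 X0.190 Y6.115
G1 X3.639 Y1.215
G1 X9.543 Y0.190
G1 X14.443 Y3.639
G1 X15.468 Y9.543
M2 ; end

The solid is a regular 8-sided prism (a cylinder approximated with 8 flat sides), circumscribed radius ≈ 7.83 mm, height ≈ 12.6 mm. Slicing at Δz = 4.207 mm — 3 equal slices spanning the solid's height, so layer i sits at z = i·h/3 — gives 3 non-empty perimeters. Each is a 8-segment closed polygon; G0 lifts to the layer z and rapids to the start vertex, then G1 traces the edges.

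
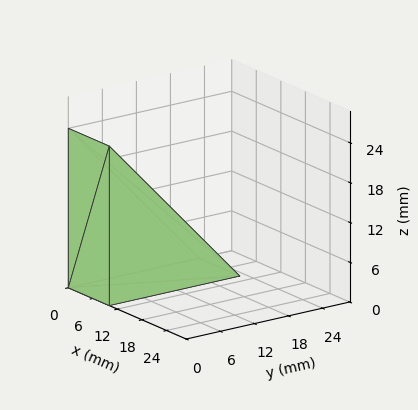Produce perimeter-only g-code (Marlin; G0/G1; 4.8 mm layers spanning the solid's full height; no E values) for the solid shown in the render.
Reading the render: the shape is a wedge (ramp): 10 × 23 mm base, rising to 24 mm along the y=0 edge and sloping linearly to z=0 at y=23 (dimensions read to the nearest mm from the axis ticks). For the g-code, the solid's height is divided into equal slices at the stated Δz and each level perimeter traced with G1 moves after a G0 lift.

; perimeter-only toolpath
G21 ; units = mm
G90 ; absolute positioning
G28 ; home
; layer 1
G0 Z4.8
G0 X0.0 Y0.0
G1 X10.0 Y0.0
G1 X10.0 Y18.4
G1 X0.0 Y18.4
G1 X0.0 Y0.0
; layer 2
G0 Z9.6
G0 X0.0 Y0.0
G1 X10.0 Y0.0
G1 X10.0 Y13.8
G1 X0.0 Y13.8
G1 X0.0 Y0.0
; layer 3
G0 Z14.4
G0 X0.0 Y0.0
G1 X10.0 Y0.0
G1 X10.0 Y9.2
G1 X0.0 Y9.2
G1 X0.0 Y0.0
; layer 4
G0 Z19.2
G0 X0.0 Y0.0
G1 X10.0 Y0.0
G1 X10.0 Y4.6
G1 X0.0 Y4.6
G1 X0.0 Y0.0
M2 ; end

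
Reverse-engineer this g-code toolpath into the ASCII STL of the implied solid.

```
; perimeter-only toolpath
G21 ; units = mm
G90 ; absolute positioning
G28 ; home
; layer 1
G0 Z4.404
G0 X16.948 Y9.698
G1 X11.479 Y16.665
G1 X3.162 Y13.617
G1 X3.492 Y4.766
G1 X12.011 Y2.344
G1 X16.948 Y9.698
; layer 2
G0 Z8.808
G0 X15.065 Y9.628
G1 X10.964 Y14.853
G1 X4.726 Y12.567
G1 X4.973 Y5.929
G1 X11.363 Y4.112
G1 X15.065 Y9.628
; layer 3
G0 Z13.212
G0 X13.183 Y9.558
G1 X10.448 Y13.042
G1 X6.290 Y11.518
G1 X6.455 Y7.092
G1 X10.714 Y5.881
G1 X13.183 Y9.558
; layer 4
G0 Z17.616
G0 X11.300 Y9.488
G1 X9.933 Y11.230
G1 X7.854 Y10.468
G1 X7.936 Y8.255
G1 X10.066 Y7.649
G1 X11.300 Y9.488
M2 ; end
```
solid part
  facet normal 0.0000 0.0000 -1.0000
    outer loop
      vertex 1.598 14.667 0.000
      vertex 11.994 18.477 0.000
      vertex 18.830 9.768 0.000
    endloop
  endfacet
  facet normal 0.0000 0.0000 -1.0000
    outer loop
      vertex 2.010 3.603 0.000
      vertex 1.598 14.667 0.000
      vertex 18.830 9.768 0.000
    endloop
  endfacet
  facet normal 0.0000 0.0000 -1.0000
    outer loop
      vertex 12.659 0.575 0.000
      vertex 2.010 3.603 0.000
      vertex 18.830 9.768 0.000
    endloop
  endfacet
  facet normal 0.7434 0.5835 0.3270
    outer loop
      vertex 18.830 9.768 0.000
      vertex 11.994 18.477 0.000
      vertex 9.418 9.418 22.020
    endloop
  endfacet
  facet normal -0.3252 0.8873 0.3270
    outer loop
      vertex 11.994 18.477 0.000
      vertex 1.598 14.667 0.000
      vertex 9.418 9.418 22.020
    endloop
  endfacet
  facet normal -0.9444 -0.0352 0.3270
    outer loop
      vertex 1.598 14.667 0.000
      vertex 2.010 3.603 0.000
      vertex 9.418 9.418 22.020
    endloop
  endfacet
  facet normal -0.2585 -0.9090 0.3270
    outer loop
      vertex 2.010 3.603 0.000
      vertex 12.659 0.575 0.000
      vertex 9.418 9.418 22.020
    endloop
  endfacet
  facet normal 0.7846 -0.5267 0.3270
    outer loop
      vertex 12.659 0.575 0.000
      vertex 18.830 9.768 0.000
      vertex 9.418 9.418 22.020
    endloop
  endfacet
endsolid part

The G0 Z moves step by Δz≈4.404 mm. The G1 loops shrink linearly with z, so the solid tapers from its base footprint up to z≈22. Closing with a flat bottom cap and the tapered top and triangulating gives 8 facets — a regular 5-sided pyramid, base circumscribed radius ≈ 9.42 mm, apex at z ≈ 22 mm.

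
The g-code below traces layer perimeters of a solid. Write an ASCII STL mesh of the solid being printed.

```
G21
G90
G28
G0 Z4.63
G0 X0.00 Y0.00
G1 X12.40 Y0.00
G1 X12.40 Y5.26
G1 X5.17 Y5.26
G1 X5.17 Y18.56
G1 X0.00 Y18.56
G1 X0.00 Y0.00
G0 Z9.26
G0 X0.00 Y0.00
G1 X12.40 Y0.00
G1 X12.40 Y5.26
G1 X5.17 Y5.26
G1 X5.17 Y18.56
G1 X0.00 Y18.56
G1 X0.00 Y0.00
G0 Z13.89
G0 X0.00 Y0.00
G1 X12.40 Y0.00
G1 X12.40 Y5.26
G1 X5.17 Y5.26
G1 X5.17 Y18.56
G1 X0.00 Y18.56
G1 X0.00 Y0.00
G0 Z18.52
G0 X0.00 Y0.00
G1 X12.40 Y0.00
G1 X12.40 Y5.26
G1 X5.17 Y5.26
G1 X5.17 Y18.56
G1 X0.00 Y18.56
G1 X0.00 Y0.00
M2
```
solid part
  facet normal 0.0000 0.0000 -1.0000
    outer loop
      vertex 12.40 5.26 0.00
      vertex 12.40 0.00 0.00
      vertex 0.00 0.00 0.00
    endloop
  endfacet
  facet normal 0.0000 0.0000 -1.0000
    outer loop
      vertex 5.17 5.26 0.00
      vertex 12.40 5.26 0.00
      vertex 0.00 0.00 0.00
    endloop
  endfacet
  facet normal 0.0000 0.0000 -1.0000
    outer loop
      vertex 5.17 18.56 0.00
      vertex 5.17 5.26 0.00
      vertex 0.00 0.00 0.00
    endloop
  endfacet
  facet normal 0.0000 0.0000 -1.0000
    outer loop
      vertex 0.00 18.56 0.00
      vertex 5.17 18.56 0.00
      vertex 0.00 0.00 0.00
    endloop
  endfacet
  facet normal 0.0000 0.0000 1.0000
    outer loop
      vertex 0.00 0.00 18.52
      vertex 12.40 0.00 18.52
      vertex 12.40 5.26 18.52
    endloop
  endfacet
  facet normal 0.0000 0.0000 1.0000
    outer loop
      vertex 0.00 0.00 18.52
      vertex 12.40 5.26 18.52
      vertex 5.17 5.26 18.52
    endloop
  endfacet
  facet normal 0.0000 0.0000 1.0000
    outer loop
      vertex 0.00 0.00 18.52
      vertex 5.17 5.26 18.52
      vertex 5.17 18.56 18.52
    endloop
  endfacet
  facet normal 0.0000 0.0000 1.0000
    outer loop
      vertex 0.00 0.00 18.52
      vertex 5.17 18.56 18.52
      vertex 0.00 18.56 18.52
    endloop
  endfacet
  facet normal 0.0000 -1.0000 0.0000
    outer loop
      vertex 0.00 0.00 0.00
      vertex 12.40 0.00 0.00
      vertex 12.40 0.00 18.52
    endloop
  endfacet
  facet normal 0.0000 -1.0000 0.0000
    outer loop
      vertex 0.00 0.00 0.00
      vertex 12.40 0.00 18.52
      vertex 0.00 0.00 18.52
    endloop
  endfacet
  facet normal 1.0000 0.0000 0.0000
    outer loop
      vertex 12.40 0.00 0.00
      vertex 12.40 5.26 0.00
      vertex 12.40 5.26 18.52
    endloop
  endfacet
  facet normal 1.0000 0.0000 0.0000
    outer loop
      vertex 12.40 0.00 0.00
      vertex 12.40 5.26 18.52
      vertex 12.40 0.00 18.52
    endloop
  endfacet
  facet normal 0.0000 1.0000 0.0000
    outer loop
      vertex 12.40 5.26 0.00
      vertex 5.17 5.26 0.00
      vertex 5.17 5.26 18.52
    endloop
  endfacet
  facet normal 0.0000 1.0000 0.0000
    outer loop
      vertex 12.40 5.26 0.00
      vertex 5.17 5.26 18.52
      vertex 12.40 5.26 18.52
    endloop
  endfacet
  facet normal 1.0000 0.0000 0.0000
    outer loop
      vertex 5.17 5.26 0.00
      vertex 5.17 18.56 0.00
      vertex 5.17 18.56 18.52
    endloop
  endfacet
  facet normal 1.0000 0.0000 0.0000
    outer loop
      vertex 5.17 5.26 0.00
      vertex 5.17 18.56 18.52
      vertex 5.17 5.26 18.52
    endloop
  endfacet
  facet normal 0.0000 1.0000 0.0000
    outer loop
      vertex 5.17 18.56 0.00
      vertex 0.00 18.56 0.00
      vertex 0.00 18.56 18.52
    endloop
  endfacet
  facet normal 0.0000 1.0000 0.0000
    outer loop
      vertex 5.17 18.56 0.00
      vertex 0.00 18.56 18.52
      vertex 5.17 18.56 18.52
    endloop
  endfacet
  facet normal -1.0000 0.0000 0.0000
    outer loop
      vertex 0.00 18.56 0.00
      vertex 0.00 0.00 0.00
      vertex 0.00 0.00 18.52
    endloop
  endfacet
  facet normal -1.0000 0.0000 0.0000
    outer loop
      vertex 0.00 18.56 0.00
      vertex 0.00 0.00 18.52
      vertex 0.00 18.56 18.52
    endloop
  endfacet
endsolid part

The G0 Z moves step by Δz≈4.63 mm. Every layer's G1 loop is the same polygon, so the solid is a straight extrusion of it from z=0 to z≈18.5. Closing with flat bottom and top caps and triangulating gives 20 facets — an L-shaped prism: outer 12.4 × 18.6 mm, arm thicknesses ≈ 5.26 mm (horizontal) and 5.17 mm (vertical), extruded 18.5 mm in z.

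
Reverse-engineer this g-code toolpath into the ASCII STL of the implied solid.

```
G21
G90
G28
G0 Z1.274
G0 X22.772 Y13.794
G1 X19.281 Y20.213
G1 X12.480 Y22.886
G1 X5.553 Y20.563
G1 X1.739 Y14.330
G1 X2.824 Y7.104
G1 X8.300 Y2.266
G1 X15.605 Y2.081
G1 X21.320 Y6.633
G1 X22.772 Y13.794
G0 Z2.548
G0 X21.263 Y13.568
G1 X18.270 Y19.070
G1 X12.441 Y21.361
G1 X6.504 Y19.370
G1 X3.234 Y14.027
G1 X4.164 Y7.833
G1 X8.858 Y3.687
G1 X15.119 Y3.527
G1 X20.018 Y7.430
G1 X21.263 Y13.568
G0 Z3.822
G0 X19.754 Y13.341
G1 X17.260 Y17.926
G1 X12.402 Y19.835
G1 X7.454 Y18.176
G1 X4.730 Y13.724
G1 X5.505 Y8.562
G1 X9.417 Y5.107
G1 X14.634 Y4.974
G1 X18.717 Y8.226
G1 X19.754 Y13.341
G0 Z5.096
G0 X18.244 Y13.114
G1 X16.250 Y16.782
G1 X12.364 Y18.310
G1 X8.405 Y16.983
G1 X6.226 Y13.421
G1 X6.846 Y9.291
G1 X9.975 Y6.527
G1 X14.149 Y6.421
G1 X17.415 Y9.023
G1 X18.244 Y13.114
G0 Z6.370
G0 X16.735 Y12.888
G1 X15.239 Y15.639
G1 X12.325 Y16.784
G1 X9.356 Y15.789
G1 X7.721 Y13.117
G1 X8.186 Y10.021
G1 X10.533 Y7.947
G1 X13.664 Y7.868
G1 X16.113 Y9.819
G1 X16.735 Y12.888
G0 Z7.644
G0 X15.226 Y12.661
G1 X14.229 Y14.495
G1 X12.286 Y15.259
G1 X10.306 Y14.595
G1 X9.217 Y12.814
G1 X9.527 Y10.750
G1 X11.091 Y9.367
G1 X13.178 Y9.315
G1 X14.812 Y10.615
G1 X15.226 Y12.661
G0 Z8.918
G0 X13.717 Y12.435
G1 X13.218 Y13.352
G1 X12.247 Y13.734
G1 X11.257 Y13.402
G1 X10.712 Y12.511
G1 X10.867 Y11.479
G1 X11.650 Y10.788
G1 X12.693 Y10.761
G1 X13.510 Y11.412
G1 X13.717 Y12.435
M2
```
solid part
  facet normal 0.0000 0.0000 -1.0000
    outer loop
      vertex 12.519 24.412 0.000
      vertex 20.291 21.357 0.000
      vertex 24.281 14.021 0.000
    endloop
  endfacet
  facet normal 0.0000 0.0000 -1.0000
    outer loop
      vertex 4.602 21.757 0.000
      vertex 12.519 24.412 0.000
      vertex 24.281 14.021 0.000
    endloop
  endfacet
  facet normal 0.0000 0.0000 -1.0000
    outer loop
      vertex 0.243 14.633 0.000
      vertex 4.602 21.757 0.000
      vertex 24.281 14.021 0.000
    endloop
  endfacet
  facet normal 0.0000 0.0000 -1.0000
    outer loop
      vertex 1.483 6.375 0.000
      vertex 0.243 14.633 0.000
      vertex 24.281 14.021 0.000
    endloop
  endfacet
  facet normal 0.0000 0.0000 -1.0000
    outer loop
      vertex 7.742 0.846 0.000
      vertex 1.483 6.375 0.000
      vertex 24.281 14.021 0.000
    endloop
  endfacet
  facet normal 0.0000 0.0000 -1.0000
    outer loop
      vertex 16.090 0.634 0.000
      vertex 7.742 0.846 0.000
      vertex 24.281 14.021 0.000
    endloop
  endfacet
  facet normal 0.0000 0.0000 -1.0000
    outer loop
      vertex 22.622 5.837 0.000
      vertex 16.090 0.634 0.000
      vertex 24.281 14.021 0.000
    endloop
  endfacet
  facet normal 0.5835 0.3173 0.7476
    outer loop
      vertex 24.281 14.021 0.000
      vertex 20.291 21.357 0.000
      vertex 12.208 12.208 10.192
    endloop
  endfacet
  facet normal 0.2430 0.6181 0.7476
    outer loop
      vertex 20.291 21.357 0.000
      vertex 12.519 24.412 0.000
      vertex 12.208 12.208 10.192
    endloop
  endfacet
  facet normal -0.2112 0.6297 0.7476
    outer loop
      vertex 12.519 24.412 0.000
      vertex 4.602 21.757 0.000
      vertex 12.208 12.208 10.192
    endloop
  endfacet
  facet normal -0.5665 0.3467 0.7476
    outer loop
      vertex 4.602 21.757 0.000
      vertex 0.243 14.633 0.000
      vertex 12.208 12.208 10.192
    endloop
  endfacet
  facet normal -0.6568 -0.0986 0.7476
    outer loop
      vertex 0.243 14.633 0.000
      vertex 1.483 6.375 0.000
      vertex 12.208 12.208 10.192
    endloop
  endfacet
  facet normal -0.4397 -0.4978 0.7476
    outer loop
      vertex 1.483 6.375 0.000
      vertex 7.742 0.846 0.000
      vertex 12.208 12.208 10.192
    endloop
  endfacet
  facet normal -0.0169 -0.6640 0.7476
    outer loop
      vertex 7.742 0.846 0.000
      vertex 16.090 0.634 0.000
      vertex 12.208 12.208 10.192
    endloop
  endfacet
  facet normal 0.4138 -0.5195 0.7476
    outer loop
      vertex 16.090 0.634 0.000
      vertex 22.622 5.837 0.000
      vertex 12.208 12.208 10.192
    endloop
  endfacet
  facet normal 0.6509 -0.1320 0.7476
    outer loop
      vertex 22.622 5.837 0.000
      vertex 24.281 14.021 0.000
      vertex 12.208 12.208 10.192
    endloop
  endfacet
endsolid part

The G0 Z moves step by Δz≈1.274 mm. The G1 loops shrink linearly with z, so the solid tapers from its base footprint up to z≈10.2. Closing with a flat bottom cap and the tapered top and triangulating gives 16 facets — a regular 9-sided pyramid, base circumscribed radius ≈ 12.2 mm, apex at z ≈ 10.2 mm.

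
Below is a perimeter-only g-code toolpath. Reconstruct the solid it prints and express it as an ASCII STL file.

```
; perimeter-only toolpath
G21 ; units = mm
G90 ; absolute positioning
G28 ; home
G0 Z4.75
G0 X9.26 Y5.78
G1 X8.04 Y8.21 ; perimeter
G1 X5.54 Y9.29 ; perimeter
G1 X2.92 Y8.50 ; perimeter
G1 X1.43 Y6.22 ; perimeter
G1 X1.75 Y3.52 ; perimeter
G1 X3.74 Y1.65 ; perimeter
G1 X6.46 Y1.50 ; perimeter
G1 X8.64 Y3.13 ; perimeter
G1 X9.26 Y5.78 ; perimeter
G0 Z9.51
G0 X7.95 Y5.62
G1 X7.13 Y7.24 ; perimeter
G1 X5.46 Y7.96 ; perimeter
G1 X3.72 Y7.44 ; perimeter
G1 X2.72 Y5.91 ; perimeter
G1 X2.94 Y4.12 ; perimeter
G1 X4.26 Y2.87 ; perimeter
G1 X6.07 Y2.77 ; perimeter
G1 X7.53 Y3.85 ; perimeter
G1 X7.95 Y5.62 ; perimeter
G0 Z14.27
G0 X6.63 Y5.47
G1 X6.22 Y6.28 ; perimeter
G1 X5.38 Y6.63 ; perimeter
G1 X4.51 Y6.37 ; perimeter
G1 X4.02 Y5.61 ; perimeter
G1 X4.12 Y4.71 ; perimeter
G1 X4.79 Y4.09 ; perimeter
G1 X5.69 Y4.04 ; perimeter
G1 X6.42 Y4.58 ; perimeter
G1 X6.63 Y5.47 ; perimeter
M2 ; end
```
solid part
  facet normal 0.0000 0.0000 -1.0000
    outer loop
      vertex 5.61 10.61 0.00
      vertex 8.95 9.18 0.00
      vertex 10.58 5.94 0.00
    endloop
  endfacet
  facet normal 0.0000 0.0000 -1.0000
    outer loop
      vertex 2.13 9.56 0.00
      vertex 5.61 10.61 0.00
      vertex 10.58 5.94 0.00
    endloop
  endfacet
  facet normal 0.0000 0.0000 -1.0000
    outer loop
      vertex 0.14 6.52 0.00
      vertex 2.13 9.56 0.00
      vertex 10.58 5.94 0.00
    endloop
  endfacet
  facet normal 0.0000 0.0000 -1.0000
    outer loop
      vertex 0.57 2.92 0.00
      vertex 0.14 6.52 0.00
      vertex 10.58 5.94 0.00
    endloop
  endfacet
  facet normal 0.0000 0.0000 -1.0000
    outer loop
      vertex 3.22 0.43 0.00
      vertex 0.57 2.92 0.00
      vertex 10.58 5.94 0.00
    endloop
  endfacet
  facet normal 0.0000 0.0000 -1.0000
    outer loop
      vertex 6.84 0.23 0.00
      vertex 3.22 0.43 0.00
      vertex 10.58 5.94 0.00
    endloop
  endfacet
  facet normal 0.0000 0.0000 -1.0000
    outer loop
      vertex 9.75 2.40 0.00
      vertex 6.84 0.23 0.00
      vertex 10.58 5.94 0.00
    endloop
  endfacet
  facet normal 0.8641 0.4347 0.2538
    outer loop
      vertex 10.58 5.94 0.00
      vertex 8.95 9.18 0.00
      vertex 5.31 5.31 19.02
    endloop
  endfacet
  facet normal 0.3807 0.8892 0.2538
    outer loop
      vertex 8.95 9.18 0.00
      vertex 5.61 10.61 0.00
      vertex 5.31 5.31 19.02
    endloop
  endfacet
  facet normal -0.2794 0.9261 0.2536
    outer loop
      vertex 5.61 10.61 0.00
      vertex 2.13 9.56 0.00
      vertex 5.31 5.31 19.02
    endloop
  endfacet
  facet normal -0.8093 0.5298 0.2537
    outer loop
      vertex 2.13 9.56 0.00
      vertex 0.14 6.52 0.00
      vertex 5.31 5.31 19.02
    endloop
  endfacet
  facet normal -0.9604 -0.1147 0.2538
    outer loop
      vertex 0.14 6.52 0.00
      vertex 0.57 2.92 0.00
      vertex 5.31 5.31 19.02
    endloop
  endfacet
  facet normal -0.6624 -0.7049 0.2536
    outer loop
      vertex 0.57 2.92 0.00
      vertex 3.22 0.43 0.00
      vertex 5.31 5.31 19.02
    endloop
  endfacet
  facet normal -0.0534 -0.9658 0.2537
    outer loop
      vertex 3.22 0.43 0.00
      vertex 6.84 0.23 0.00
      vertex 5.31 5.31 19.02
    endloop
  endfacet
  facet normal 0.5782 -0.7754 0.2536
    outer loop
      vertex 6.84 0.23 0.00
      vertex 9.75 2.40 0.00
      vertex 5.31 5.31 19.02
    endloop
  endfacet
  facet normal 0.9418 -0.2208 0.2536
    outer loop
      vertex 9.75 2.40 0.00
      vertex 10.58 5.94 0.00
      vertex 5.31 5.31 19.02
    endloop
  endfacet
endsolid part

The G0 Z moves step by Δz≈4.75 mm. The G1 loops shrink linearly with z, so the solid tapers from its base footprint up to z≈19. Closing with a flat bottom cap and the tapered top and triangulating gives 16 facets — a regular 9-sided pyramid, base circumscribed radius ≈ 5.31 mm, apex at z ≈ 19 mm.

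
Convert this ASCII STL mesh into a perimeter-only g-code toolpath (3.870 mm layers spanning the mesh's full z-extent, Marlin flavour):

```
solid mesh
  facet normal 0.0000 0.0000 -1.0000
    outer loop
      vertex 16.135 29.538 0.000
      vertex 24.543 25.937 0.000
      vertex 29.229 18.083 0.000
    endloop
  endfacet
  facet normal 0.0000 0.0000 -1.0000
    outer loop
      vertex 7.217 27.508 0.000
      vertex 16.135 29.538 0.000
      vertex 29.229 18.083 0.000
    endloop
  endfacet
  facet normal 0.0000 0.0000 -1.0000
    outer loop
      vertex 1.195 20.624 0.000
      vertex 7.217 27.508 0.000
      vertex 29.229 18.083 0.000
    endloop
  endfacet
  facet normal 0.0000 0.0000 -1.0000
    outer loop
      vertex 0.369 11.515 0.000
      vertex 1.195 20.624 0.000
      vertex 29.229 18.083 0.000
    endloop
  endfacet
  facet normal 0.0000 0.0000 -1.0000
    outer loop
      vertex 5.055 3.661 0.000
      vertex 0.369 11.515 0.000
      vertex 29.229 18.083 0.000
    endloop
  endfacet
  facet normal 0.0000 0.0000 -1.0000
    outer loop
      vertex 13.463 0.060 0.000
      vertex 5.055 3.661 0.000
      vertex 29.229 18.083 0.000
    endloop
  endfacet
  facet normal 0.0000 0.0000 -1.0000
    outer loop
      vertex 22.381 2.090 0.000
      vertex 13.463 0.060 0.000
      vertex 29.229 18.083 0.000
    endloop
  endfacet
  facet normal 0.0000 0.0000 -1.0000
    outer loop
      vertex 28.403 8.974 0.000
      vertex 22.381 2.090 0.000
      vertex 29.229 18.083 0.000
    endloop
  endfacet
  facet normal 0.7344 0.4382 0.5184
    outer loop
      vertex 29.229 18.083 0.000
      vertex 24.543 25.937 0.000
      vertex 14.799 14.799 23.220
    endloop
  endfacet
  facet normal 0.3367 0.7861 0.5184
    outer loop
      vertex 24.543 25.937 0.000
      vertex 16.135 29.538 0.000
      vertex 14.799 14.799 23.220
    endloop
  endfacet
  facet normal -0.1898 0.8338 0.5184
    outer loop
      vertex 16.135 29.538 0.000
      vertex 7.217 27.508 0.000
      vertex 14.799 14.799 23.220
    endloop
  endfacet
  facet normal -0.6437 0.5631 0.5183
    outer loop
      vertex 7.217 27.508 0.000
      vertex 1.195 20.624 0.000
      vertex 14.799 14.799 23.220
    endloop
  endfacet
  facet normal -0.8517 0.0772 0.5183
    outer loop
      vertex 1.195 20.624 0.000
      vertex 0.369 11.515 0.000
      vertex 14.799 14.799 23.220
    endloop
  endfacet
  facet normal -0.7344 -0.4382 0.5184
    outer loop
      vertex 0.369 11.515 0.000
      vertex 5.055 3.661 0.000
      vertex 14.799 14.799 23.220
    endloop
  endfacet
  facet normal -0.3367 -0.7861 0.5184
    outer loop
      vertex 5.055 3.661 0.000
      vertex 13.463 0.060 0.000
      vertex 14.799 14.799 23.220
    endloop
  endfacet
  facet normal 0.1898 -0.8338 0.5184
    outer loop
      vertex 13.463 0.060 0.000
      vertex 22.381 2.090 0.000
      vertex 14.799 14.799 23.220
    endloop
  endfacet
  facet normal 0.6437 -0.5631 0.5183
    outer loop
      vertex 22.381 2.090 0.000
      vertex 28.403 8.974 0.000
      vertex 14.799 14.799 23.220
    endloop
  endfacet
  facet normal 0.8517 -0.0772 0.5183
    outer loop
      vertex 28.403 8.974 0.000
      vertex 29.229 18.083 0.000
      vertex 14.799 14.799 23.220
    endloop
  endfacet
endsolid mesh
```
; perimeter-only toolpath
G21 ; units = mm
G90 ; absolute positioning
G28 ; home
; layer 1
G0 Z3.870
G0 X26.824 Y17.536
G1 X22.919 Y24.081
G1 X15.912 Y27.082
G1 X8.481 Y25.390
G1 X3.462 Y19.653
G1 X2.774 Y12.062
G1 X6.679 Y5.517
G1 X13.686 Y2.516
G1 X21.117 Y4.208
G1 X26.136 Y9.945
G1 X26.824 Y17.536
; layer 2
G0 Z7.740
G0 X24.419 Y16.988
G1 X21.295 Y22.224
G1 X15.690 Y24.625
G1 X9.744 Y23.272
G1 X5.730 Y18.682
G1 X5.179 Y12.610
G1 X8.303 Y7.374
G1 X13.908 Y4.973
G1 X19.854 Y6.326
G1 X23.868 Y10.916
G1 X24.419 Y16.988
; layer 3
G0 Z11.610
G0 X22.014 Y16.441
G1 X19.671 Y20.368
G1 X15.467 Y22.169
G1 X11.008 Y21.154
G1 X7.997 Y17.712
G1 X7.584 Y13.157
G1 X9.927 Y9.230
G1 X14.131 Y7.429
G1 X18.590 Y8.444
G1 X21.601 Y11.886
G1 X22.014 Y16.441
; layer 4
G0 Z15.480
G0 X19.609 Y15.894
G1 X18.047 Y18.512
G1 X15.244 Y19.712
G1 X12.272 Y19.035
G1 X10.264 Y16.741
G1 X9.989 Y13.704
G1 X11.551 Y11.086
G1 X14.354 Y9.886
G1 X17.326 Y10.563
G1 X19.334 Y12.857
G1 X19.609 Y15.894
; layer 5
G0 Z19.350
G0 X17.204 Y15.346
G1 X16.423 Y16.655
G1 X15.022 Y17.255
G1 X13.535 Y16.917
G1 X12.532 Y15.770
G1 X12.394 Y14.252
G1 X13.175 Y12.943
G1 X14.576 Y12.342
G1 X16.063 Y12.681
G1 X17.066 Y13.828
G1 X17.204 Y15.346
M2 ; end

The solid is a regular 10-sided pyramid, base circumscribed radius ≈ 14.8 mm, apex at z ≈ 23.2 mm. Slicing at Δz = 3.870 mm — 6 equal slices spanning the solid's height, so layer i sits at z = i·h/6 — gives 5 non-empty perimeters. Each is a 10-segment closed polygon; G0 lifts to the layer z and rapids to the start vertex, then G1 traces the edges. The cross-section shrinks linearly with z (the slice at the apex is degenerate and omitted).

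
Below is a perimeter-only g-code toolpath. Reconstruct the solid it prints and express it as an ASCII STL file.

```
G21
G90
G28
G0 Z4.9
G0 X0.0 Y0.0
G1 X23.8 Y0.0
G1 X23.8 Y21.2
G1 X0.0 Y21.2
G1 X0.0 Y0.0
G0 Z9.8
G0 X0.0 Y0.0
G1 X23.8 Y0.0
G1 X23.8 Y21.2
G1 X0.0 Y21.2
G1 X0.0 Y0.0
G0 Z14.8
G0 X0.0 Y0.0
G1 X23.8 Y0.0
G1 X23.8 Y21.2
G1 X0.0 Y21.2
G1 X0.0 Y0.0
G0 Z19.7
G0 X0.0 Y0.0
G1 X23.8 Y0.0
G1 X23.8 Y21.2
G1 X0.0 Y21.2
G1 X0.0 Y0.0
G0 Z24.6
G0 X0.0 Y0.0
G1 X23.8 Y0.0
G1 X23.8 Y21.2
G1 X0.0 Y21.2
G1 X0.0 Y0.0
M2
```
solid part
  facet normal 0.0000 0.0000 -1.0000
    outer loop
      vertex 23.8 21.2 0.0
      vertex 23.8 0.0 0.0
      vertex 0.0 0.0 0.0
    endloop
  endfacet
  facet normal 0.0000 0.0000 -1.0000
    outer loop
      vertex 0.0 21.2 0.0
      vertex 23.8 21.2 0.0
      vertex 0.0 0.0 0.0
    endloop
  endfacet
  facet normal 0.0000 0.0000 1.0000
    outer loop
      vertex 0.0 0.0 24.6
      vertex 23.8 0.0 24.6
      vertex 23.8 21.2 24.6
    endloop
  endfacet
  facet normal 0.0000 0.0000 1.0000
    outer loop
      vertex 0.0 0.0 24.6
      vertex 23.8 21.2 24.6
      vertex 0.0 21.2 24.6
    endloop
  endfacet
  facet normal 0.0000 -1.0000 0.0000
    outer loop
      vertex 0.0 0.0 0.0
      vertex 23.8 0.0 0.0
      vertex 23.8 0.0 24.6
    endloop
  endfacet
  facet normal 0.0000 -1.0000 0.0000
    outer loop
      vertex 0.0 0.0 0.0
      vertex 23.8 0.0 24.6
      vertex 0.0 0.0 24.6
    endloop
  endfacet
  facet normal 0.0000 1.0000 0.0000
    outer loop
      vertex 23.8 21.2 24.6
      vertex 23.8 21.2 0.0
      vertex 0.0 21.2 0.0
    endloop
  endfacet
  facet normal 0.0000 1.0000 0.0000
    outer loop
      vertex 0.0 21.2 24.6
      vertex 23.8 21.2 24.6
      vertex 0.0 21.2 0.0
    endloop
  endfacet
  facet normal -1.0000 0.0000 0.0000
    outer loop
      vertex 0.0 21.2 24.6
      vertex 0.0 21.2 0.0
      vertex 0.0 0.0 0.0
    endloop
  endfacet
  facet normal -1.0000 0.0000 0.0000
    outer loop
      vertex 0.0 0.0 24.6
      vertex 0.0 21.2 24.6
      vertex 0.0 0.0 0.0
    endloop
  endfacet
  facet normal 1.0000 0.0000 0.0000
    outer loop
      vertex 23.8 0.0 0.0
      vertex 23.8 21.2 0.0
      vertex 23.8 21.2 24.6
    endloop
  endfacet
  facet normal 1.0000 0.0000 0.0000
    outer loop
      vertex 23.8 0.0 0.0
      vertex 23.8 21.2 24.6
      vertex 23.8 0.0 24.6
    endloop
  endfacet
endsolid part

The G0 Z moves step by Δz≈4.9 mm. Every layer's G1 loop is the same polygon, so the solid is a straight extrusion of it from z=0 to z≈24.6. Closing with flat bottom and top caps and triangulating gives 12 facets — a rectangular box, roughly 23.8 × 21.2 mm footprint and 24.6 mm tall.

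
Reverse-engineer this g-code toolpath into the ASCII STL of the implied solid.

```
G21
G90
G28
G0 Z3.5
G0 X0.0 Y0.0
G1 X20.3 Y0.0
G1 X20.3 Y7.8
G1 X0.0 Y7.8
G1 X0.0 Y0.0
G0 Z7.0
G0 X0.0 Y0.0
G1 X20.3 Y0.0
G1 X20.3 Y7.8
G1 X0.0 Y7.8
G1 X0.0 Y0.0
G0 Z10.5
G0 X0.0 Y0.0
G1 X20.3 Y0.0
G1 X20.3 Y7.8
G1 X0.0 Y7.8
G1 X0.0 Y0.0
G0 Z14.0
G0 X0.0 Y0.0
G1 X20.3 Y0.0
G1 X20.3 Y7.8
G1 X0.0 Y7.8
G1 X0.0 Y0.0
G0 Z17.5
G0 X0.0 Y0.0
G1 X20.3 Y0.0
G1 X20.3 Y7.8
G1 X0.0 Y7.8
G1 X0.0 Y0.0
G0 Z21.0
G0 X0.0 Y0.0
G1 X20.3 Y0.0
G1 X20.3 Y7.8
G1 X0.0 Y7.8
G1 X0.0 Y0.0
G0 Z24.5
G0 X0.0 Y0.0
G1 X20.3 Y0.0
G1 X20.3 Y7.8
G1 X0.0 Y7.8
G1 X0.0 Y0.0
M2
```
solid part
  facet normal 0.0000 0.0000 -1.0000
    outer loop
      vertex 20.3 7.8 0.0
      vertex 20.3 0.0 0.0
      vertex 0.0 0.0 0.0
    endloop
  endfacet
  facet normal 0.0000 0.0000 -1.0000
    outer loop
      vertex 0.0 7.8 0.0
      vertex 20.3 7.8 0.0
      vertex 0.0 0.0 0.0
    endloop
  endfacet
  facet normal 0.0000 0.0000 1.0000
    outer loop
      vertex 0.0 0.0 24.5
      vertex 20.3 0.0 24.5
      vertex 20.3 7.8 24.5
    endloop
  endfacet
  facet normal 0.0000 0.0000 1.0000
    outer loop
      vertex 0.0 0.0 24.5
      vertex 20.3 7.8 24.5
      vertex 0.0 7.8 24.5
    endloop
  endfacet
  facet normal 0.0000 -1.0000 0.0000
    outer loop
      vertex 0.0 0.0 0.0
      vertex 20.3 0.0 0.0
      vertex 20.3 0.0 24.5
    endloop
  endfacet
  facet normal 0.0000 -1.0000 0.0000
    outer loop
      vertex 0.0 0.0 0.0
      vertex 20.3 0.0 24.5
      vertex 0.0 0.0 24.5
    endloop
  endfacet
  facet normal 0.0000 1.0000 0.0000
    outer loop
      vertex 20.3 7.8 24.5
      vertex 20.3 7.8 0.0
      vertex 0.0 7.8 0.0
    endloop
  endfacet
  facet normal 0.0000 1.0000 0.0000
    outer loop
      vertex 0.0 7.8 24.5
      vertex 20.3 7.8 24.5
      vertex 0.0 7.8 0.0
    endloop
  endfacet
  facet normal -1.0000 0.0000 0.0000
    outer loop
      vertex 0.0 7.8 24.5
      vertex 0.0 7.8 0.0
      vertex 0.0 0.0 0.0
    endloop
  endfacet
  facet normal -1.0000 0.0000 0.0000
    outer loop
      vertex 0.0 0.0 24.5
      vertex 0.0 7.8 24.5
      vertex 0.0 0.0 0.0
    endloop
  endfacet
  facet normal 1.0000 0.0000 0.0000
    outer loop
      vertex 20.3 0.0 0.0
      vertex 20.3 7.8 0.0
      vertex 20.3 7.8 24.5
    endloop
  endfacet
  facet normal 1.0000 0.0000 0.0000
    outer loop
      vertex 20.3 0.0 0.0
      vertex 20.3 7.8 24.5
      vertex 20.3 0.0 24.5
    endloop
  endfacet
endsolid part

The G0 Z moves step by Δz≈3.5 mm. Every layer's G1 loop is the same polygon, so the solid is a straight extrusion of it from z=0 to z≈24.5. Closing with flat bottom and top caps and triangulating gives 12 facets — a rectangular box, roughly 20.3 × 7.8 mm footprint and 24.5 mm tall.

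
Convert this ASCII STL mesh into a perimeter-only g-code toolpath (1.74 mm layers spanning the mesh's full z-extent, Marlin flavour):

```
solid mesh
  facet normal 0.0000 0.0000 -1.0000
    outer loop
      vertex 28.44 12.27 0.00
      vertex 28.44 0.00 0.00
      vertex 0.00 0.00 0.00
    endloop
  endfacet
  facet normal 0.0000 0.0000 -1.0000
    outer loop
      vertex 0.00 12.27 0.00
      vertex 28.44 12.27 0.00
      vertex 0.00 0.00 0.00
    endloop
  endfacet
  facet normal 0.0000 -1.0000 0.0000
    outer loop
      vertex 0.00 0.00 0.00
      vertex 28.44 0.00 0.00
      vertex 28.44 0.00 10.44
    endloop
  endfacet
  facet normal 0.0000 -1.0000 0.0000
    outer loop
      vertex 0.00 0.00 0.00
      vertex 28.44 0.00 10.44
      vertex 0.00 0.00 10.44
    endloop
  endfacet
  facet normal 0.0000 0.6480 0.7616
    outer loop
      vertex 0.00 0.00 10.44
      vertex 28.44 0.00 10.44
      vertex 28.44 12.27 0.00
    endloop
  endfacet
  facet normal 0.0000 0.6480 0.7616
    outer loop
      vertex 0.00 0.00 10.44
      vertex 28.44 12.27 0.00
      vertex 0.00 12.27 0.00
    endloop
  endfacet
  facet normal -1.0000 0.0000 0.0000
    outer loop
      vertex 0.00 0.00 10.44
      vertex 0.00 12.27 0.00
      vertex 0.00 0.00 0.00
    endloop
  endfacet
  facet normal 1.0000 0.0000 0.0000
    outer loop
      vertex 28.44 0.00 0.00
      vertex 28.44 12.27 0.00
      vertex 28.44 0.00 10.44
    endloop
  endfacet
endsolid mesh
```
; perimeter-only toolpath
G21 ; units = mm
G90 ; absolute positioning
G28 ; home
; layer 1
G0 Z1.74
G0 X0.00 Y0.00
G1 X28.44 Y0.00
G1 X28.44 Y10.22
G1 X0.00 Y10.22
G1 X0.00 Y0.00
; layer 2
G0 Z3.48
G0 X0.00 Y0.00
G1 X28.44 Y0.00
G1 X28.44 Y8.18
G1 X0.00 Y8.18
G1 X0.00 Y0.00
; layer 3
G0 Z5.22
G0 X0.00 Y0.00
G1 X28.44 Y0.00
G1 X28.44 Y6.13
G1 X0.00 Y6.13
G1 X0.00 Y0.00
; layer 4
G0 Z6.96
G0 X0.00 Y0.00
G1 X28.44 Y0.00
G1 X28.44 Y4.09
G1 X0.00 Y4.09
G1 X0.00 Y0.00
; layer 5
G0 Z8.70
G0 X0.00 Y0.00
G1 X28.44 Y0.00
G1 X28.44 Y2.05
G1 X0.00 Y2.05
G1 X0.00 Y0.00
M2 ; end

The solid is a wedge (ramp): 28.4 × 12.3 mm base, rising to 10.4 mm along the y=0 edge and sloping linearly to z=0 at y=12.3. Slicing at Δz = 1.74 mm — 6 equal slices spanning the solid's height, so layer i sits at z = i·h/6 — gives 5 non-empty perimeters. Each is a 4-segment closed polygon; G0 lifts to the layer z and rapids to the start vertex, then G1 traces the edges. The cross-section shrinks linearly with z (the slice at the apex is degenerate and omitted).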